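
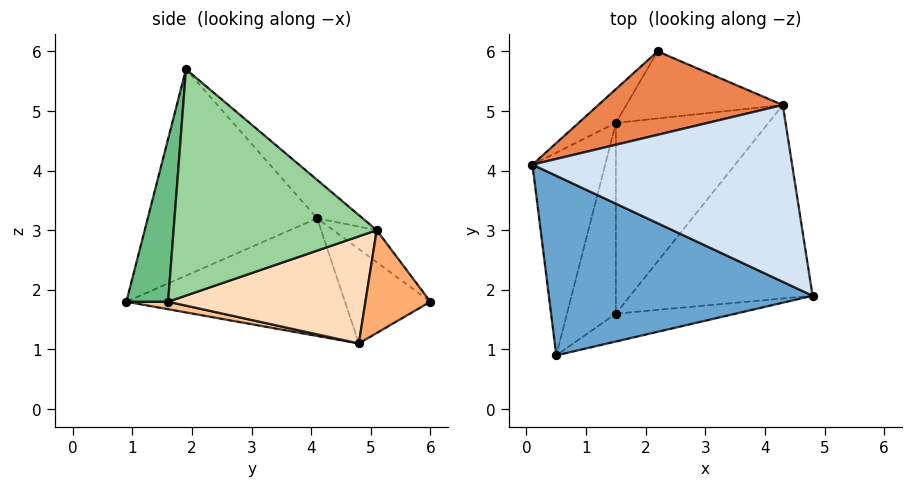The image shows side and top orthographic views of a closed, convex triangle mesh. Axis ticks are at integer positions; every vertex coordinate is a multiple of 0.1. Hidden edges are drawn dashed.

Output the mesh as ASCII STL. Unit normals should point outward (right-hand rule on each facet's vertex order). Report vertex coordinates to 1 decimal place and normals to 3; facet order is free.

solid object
 facet normal -0.568 -0.388 0.726
  outer loop
   vertex 0.5 0.9 1.8
   vertex 4.8 1.9 5.7
   vertex 0.1 4.1 3.2
  endloop
 endfacet
 facet normal -0.844 0.123 -0.522
  outer loop
   vertex 1.5 4.8 1.1
   vertex 0.5 0.9 1.8
   vertex 0.1 4.1 3.2
  endloop
 endfacet
 facet normal -0.741 0.604 -0.293
  outer loop
   vertex 1.5 4.8 1.1
   vertex 0.1 4.1 3.2
   vertex 2.2 6.0 1.8
  endloop
 endfacet
 facet normal -0.113 0.630 0.768
  outer loop
   vertex 4.3 5.1 3.0
   vertex 0.1 4.1 3.2
   vertex 4.8 1.9 5.7
  endloop
 endfacet
 facet normal -0.126 0.675 0.727
  outer loop
   vertex 4.3 5.1 3.0
   vertex 2.2 6.0 1.8
   vertex 0.1 4.1 3.2
  endloop
 endfacet
 facet normal 0.542 0.165 -0.824
  outer loop
   vertex 4.3 5.1 3.0
   vertex 1.5 4.8 1.1
   vertex 2.2 6.0 1.8
  endloop
 endfacet
 facet normal 0.148 -0.211 -0.966
  outer loop
   vertex 1.5 1.6 1.8
   vertex 0.5 0.9 1.8
   vertex 1.5 4.8 1.1
  endloop
 endfacet
 facet normal 0.566 -0.176 -0.806
  outer loop
   vertex 1.5 1.6 1.8
   vertex 1.5 4.8 1.1
   vertex 4.3 5.1 3.0
  endloop
 endfacet
 facet normal 0.528 -0.755 -0.389
  outer loop
   vertex 1.5 1.6 1.8
   vertex 4.8 1.9 5.7
   vertex 0.5 0.9 1.8
  endloop
 endfacet
 facet normal 0.721 -0.378 -0.581
  outer loop
   vertex 1.5 1.6 1.8
   vertex 4.3 5.1 3.0
   vertex 4.8 1.9 5.7
  endloop
 endfacet
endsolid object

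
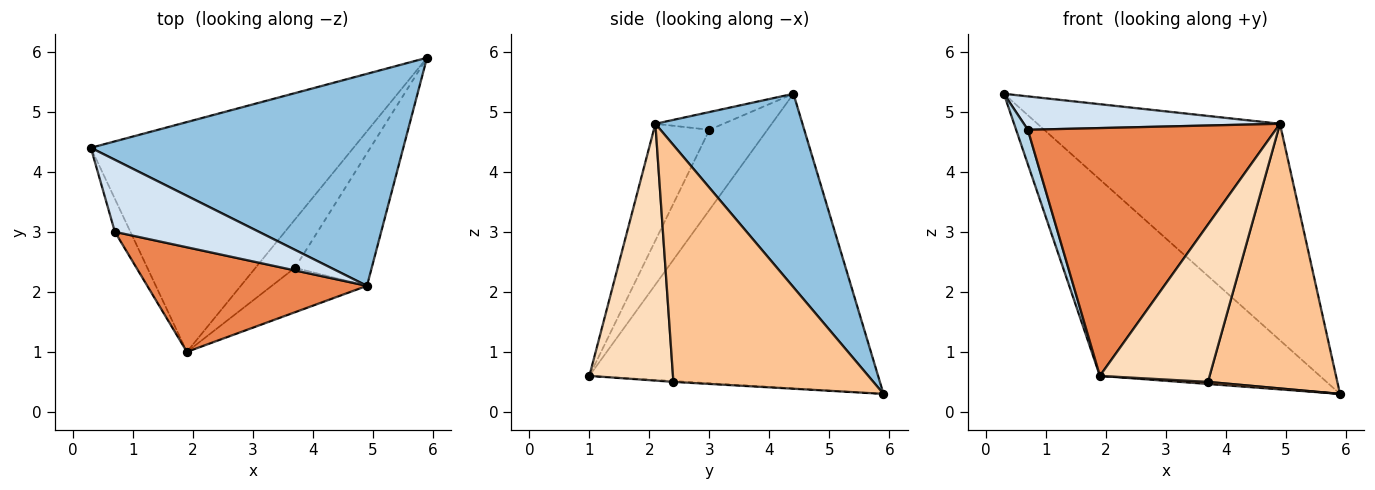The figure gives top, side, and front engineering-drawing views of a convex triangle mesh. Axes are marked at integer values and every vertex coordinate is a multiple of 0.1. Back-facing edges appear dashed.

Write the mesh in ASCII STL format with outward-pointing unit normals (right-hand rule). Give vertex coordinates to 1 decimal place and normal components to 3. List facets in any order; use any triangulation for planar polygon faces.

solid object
 facet normal -0.649 0.494 -0.578
  outer loop
   vertex 1.9 1.0 0.6
   vertex 0.3 4.4 5.3
   vertex 5.9 5.9 0.3
  endloop
 endfacet
 facet normal 0.398 0.656 0.642
  outer loop
   vertex 4.9 2.1 4.8
   vertex 5.9 5.9 0.3
   vertex 0.3 4.4 5.3
  endloop
 endfacet
 facet normal -0.963 -0.195 -0.187
  outer loop
   vertex 0.7 3.0 4.7
   vertex 0.3 4.4 5.3
   vertex 1.9 1.0 0.6
  endloop
 endfacet
 facet normal -0.111 -0.418 0.902
  outer loop
   vertex 0.7 3.0 4.7
   vertex 4.9 2.1 4.8
   vertex 0.3 4.4 5.3
  endloop
 endfacet
 facet normal -0.202 -0.902 0.381
  outer loop
   vertex 0.7 3.0 4.7
   vertex 1.9 1.0 0.6
   vertex 4.9 2.1 4.8
  endloop
 endfacet
 facet normal -0.022 -0.043 -0.999
  outer loop
   vertex 3.7 2.4 0.5
   vertex 1.9 1.0 0.6
   vertex 5.9 5.9 0.3
  endloop
 endfacet
 facet normal 0.810 -0.524 -0.263
  outer loop
   vertex 3.7 2.4 0.5
   vertex 5.9 5.9 0.3
   vertex 4.9 2.1 4.8
  endloop
 endfacet
 facet normal 0.591 -0.776 -0.219
  outer loop
   vertex 3.7 2.4 0.5
   vertex 4.9 2.1 4.8
   vertex 1.9 1.0 0.6
  endloop
 endfacet
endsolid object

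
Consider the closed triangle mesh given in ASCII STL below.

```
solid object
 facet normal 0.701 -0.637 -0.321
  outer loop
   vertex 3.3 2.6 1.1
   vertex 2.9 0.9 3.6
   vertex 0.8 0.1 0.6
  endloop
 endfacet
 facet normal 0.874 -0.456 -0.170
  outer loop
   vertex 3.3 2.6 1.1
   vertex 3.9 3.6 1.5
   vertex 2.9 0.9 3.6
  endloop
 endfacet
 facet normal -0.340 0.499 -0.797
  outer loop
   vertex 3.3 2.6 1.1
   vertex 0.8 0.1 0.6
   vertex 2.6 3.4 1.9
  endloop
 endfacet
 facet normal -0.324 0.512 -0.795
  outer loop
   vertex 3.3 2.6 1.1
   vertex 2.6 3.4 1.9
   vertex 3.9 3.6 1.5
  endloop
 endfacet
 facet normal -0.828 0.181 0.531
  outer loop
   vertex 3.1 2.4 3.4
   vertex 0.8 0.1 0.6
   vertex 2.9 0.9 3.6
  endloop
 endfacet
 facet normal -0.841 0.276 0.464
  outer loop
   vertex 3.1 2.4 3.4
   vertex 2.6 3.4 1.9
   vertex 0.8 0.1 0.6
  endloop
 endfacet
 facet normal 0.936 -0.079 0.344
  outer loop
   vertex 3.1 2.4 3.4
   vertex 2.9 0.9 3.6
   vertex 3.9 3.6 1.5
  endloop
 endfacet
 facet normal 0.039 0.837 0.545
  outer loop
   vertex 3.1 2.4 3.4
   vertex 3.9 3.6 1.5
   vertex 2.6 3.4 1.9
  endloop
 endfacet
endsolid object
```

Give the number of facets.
8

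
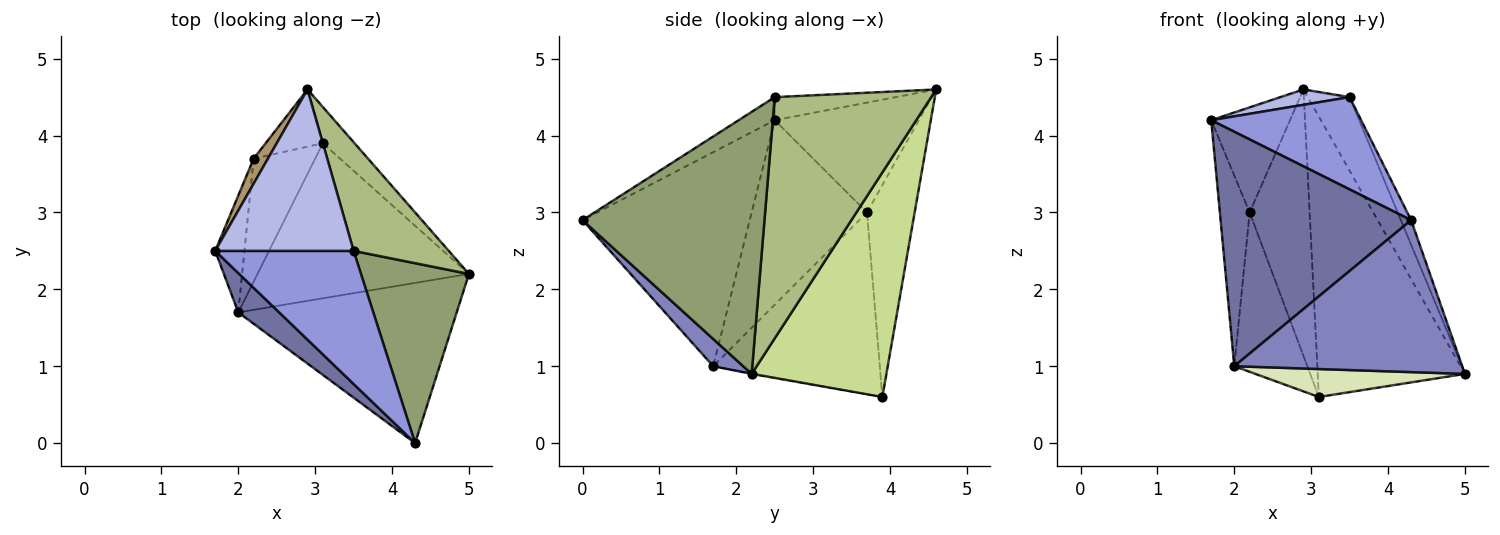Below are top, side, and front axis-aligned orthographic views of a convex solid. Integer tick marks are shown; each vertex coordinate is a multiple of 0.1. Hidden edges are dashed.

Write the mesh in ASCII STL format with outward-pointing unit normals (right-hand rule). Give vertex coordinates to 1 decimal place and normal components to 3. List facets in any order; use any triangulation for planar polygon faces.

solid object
 facet normal -0.654 -0.746 0.125
  outer loop
   vertex 2.0 1.7 1.0
   vertex 4.3 0.0 2.9
   vertex 1.7 2.5 4.2
  endloop
 endfacet
 facet normal 0.090 -0.685 -0.722
  outer loop
   vertex 2.0 1.7 1.0
   vertex 5.0 2.2 0.9
   vertex 4.3 0.0 2.9
  endloop
 endfacet
 facet normal -0.136 -0.565 0.814
  outer loop
   vertex 3.5 2.5 4.5
   vertex 1.7 2.5 4.2
   vertex 4.3 0.0 2.9
  endloop
 endfacet
 facet normal -0.164 -0.094 0.982
  outer loop
   vertex 3.5 2.5 4.5
   vertex 2.9 4.6 4.6
   vertex 1.7 2.5 4.2
  endloop
 endfacet
 facet normal 0.923 0.052 0.380
  outer loop
   vertex 3.5 2.5 4.5
   vertex 4.3 0.0 2.9
   vertex 5.0 2.2 0.9
  endloop
 endfacet
 facet normal 0.903 0.241 0.356
  outer loop
   vertex 3.5 2.5 4.5
   vertex 5.0 2.2 0.9
   vertex 2.9 4.6 4.6
  endloop
 endfacet
 facet normal 0.672 0.734 -0.095
  outer loop
   vertex 3.1 3.9 0.6
   vertex 2.9 4.6 4.6
   vertex 5.0 2.2 0.9
  endloop
 endfacet
 facet normal -0.003 -0.177 -0.984
  outer loop
   vertex 3.1 3.9 0.6
   vertex 5.0 2.2 0.9
   vertex 2.0 1.7 1.0
  endloop
 endfacet
 facet normal -0.872 0.477 0.113
  outer loop
   vertex 2.2 3.7 3.0
   vertex 1.7 2.5 4.2
   vertex 2.9 4.6 4.6
  endloop
 endfacet
 facet normal -0.614 0.772 -0.166
  outer loop
   vertex 2.2 3.7 3.0
   vertex 2.9 4.6 4.6
   vertex 3.1 3.9 0.6
  endloop
 endfacet
 facet normal -0.957 0.247 -0.152
  outer loop
   vertex 2.2 3.7 3.0
   vertex 2.0 1.7 1.0
   vertex 1.7 2.5 4.2
  endloop
 endfacet
 facet normal -0.875 0.384 -0.296
  outer loop
   vertex 2.2 3.7 3.0
   vertex 3.1 3.9 0.6
   vertex 2.0 1.7 1.0
  endloop
 endfacet
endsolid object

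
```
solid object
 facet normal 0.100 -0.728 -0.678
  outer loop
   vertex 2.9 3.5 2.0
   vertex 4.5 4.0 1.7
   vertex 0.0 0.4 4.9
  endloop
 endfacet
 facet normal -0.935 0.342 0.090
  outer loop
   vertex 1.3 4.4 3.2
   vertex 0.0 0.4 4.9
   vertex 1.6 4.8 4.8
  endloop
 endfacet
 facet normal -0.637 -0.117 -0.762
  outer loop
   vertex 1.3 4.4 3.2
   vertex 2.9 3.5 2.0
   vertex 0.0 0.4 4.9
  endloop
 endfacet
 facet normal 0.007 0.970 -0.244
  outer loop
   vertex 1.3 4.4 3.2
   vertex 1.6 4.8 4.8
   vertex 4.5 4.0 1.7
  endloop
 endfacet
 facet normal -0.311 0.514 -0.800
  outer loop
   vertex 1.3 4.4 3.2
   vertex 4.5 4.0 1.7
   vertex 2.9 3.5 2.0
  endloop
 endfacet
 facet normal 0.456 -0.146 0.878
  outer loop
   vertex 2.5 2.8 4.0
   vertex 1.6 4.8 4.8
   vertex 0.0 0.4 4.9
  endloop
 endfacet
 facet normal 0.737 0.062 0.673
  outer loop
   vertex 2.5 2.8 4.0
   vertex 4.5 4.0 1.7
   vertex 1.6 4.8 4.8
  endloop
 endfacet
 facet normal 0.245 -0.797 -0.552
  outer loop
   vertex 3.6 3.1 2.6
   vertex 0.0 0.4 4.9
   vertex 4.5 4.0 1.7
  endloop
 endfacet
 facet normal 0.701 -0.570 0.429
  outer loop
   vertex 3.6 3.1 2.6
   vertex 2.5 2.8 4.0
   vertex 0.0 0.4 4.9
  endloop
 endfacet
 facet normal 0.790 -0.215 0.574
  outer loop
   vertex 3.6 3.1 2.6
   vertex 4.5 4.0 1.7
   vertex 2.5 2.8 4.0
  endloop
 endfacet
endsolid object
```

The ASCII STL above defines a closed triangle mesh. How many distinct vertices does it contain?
7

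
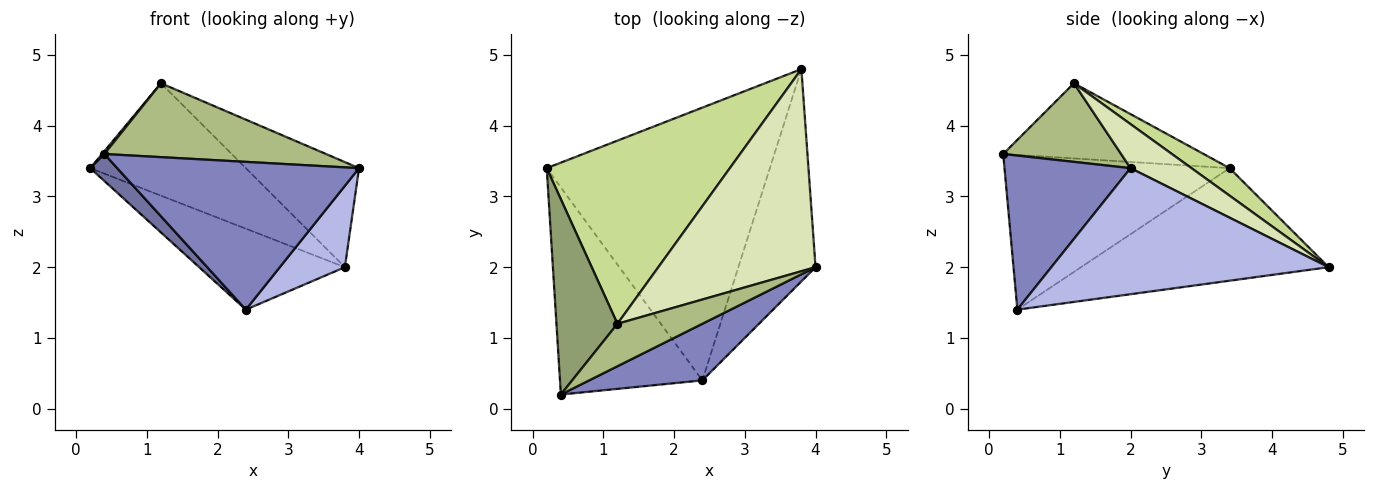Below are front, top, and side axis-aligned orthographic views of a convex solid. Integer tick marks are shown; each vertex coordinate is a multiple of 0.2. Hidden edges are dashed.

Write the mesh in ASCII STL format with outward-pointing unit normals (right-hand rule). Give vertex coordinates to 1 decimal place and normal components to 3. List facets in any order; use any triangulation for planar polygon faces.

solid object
 facet normal -0.733 -0.088 -0.674
  outer loop
   vertex 2.4 0.4 1.4
   vertex 0.4 0.2 3.6
   vertex 0.2 3.4 3.4
  endloop
 endfacet
 facet normal 0.438 -0.840 0.322
  outer loop
   vertex 2.4 0.4 1.4
   vertex 4.0 2.0 3.4
   vertex 0.4 0.2 3.6
  endloop
 endfacet
 facet normal -0.435 0.256 -0.863
  outer loop
   vertex 3.8 4.8 2.0
   vertex 2.4 0.4 1.4
   vertex 0.2 3.4 3.4
  endloop
 endfacet
 facet normal 0.836 -0.196 -0.512
  outer loop
   vertex 3.8 4.8 2.0
   vertex 4.0 2.0 3.4
   vertex 2.4 0.4 1.4
  endloop
 endfacet
 facet normal -0.776 -0.009 0.630
  outer loop
   vertex 1.2 1.2 4.6
   vertex 0.2 3.4 3.4
   vertex 0.4 0.2 3.6
  endloop
 endfacet
 facet normal 0.419 -0.787 0.452
  outer loop
   vertex 1.2 1.2 4.6
   vertex 0.4 0.2 3.6
   vertex 4.0 2.0 3.4
  endloop
 endfacet
 facet normal 0.127 0.519 0.845
  outer loop
   vertex 1.2 1.2 4.6
   vertex 3.8 4.8 2.0
   vertex 0.2 3.4 3.4
  endloop
 endfacet
 facet normal 0.241 0.448 0.861
  outer loop
   vertex 1.2 1.2 4.6
   vertex 4.0 2.0 3.4
   vertex 3.8 4.8 2.0
  endloop
 endfacet
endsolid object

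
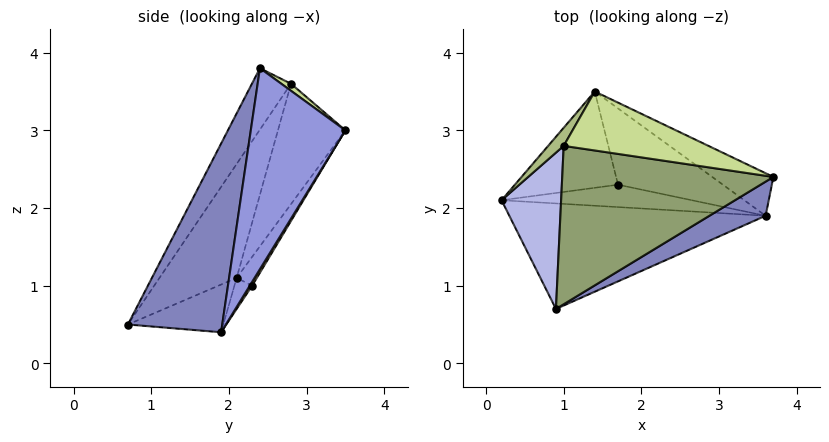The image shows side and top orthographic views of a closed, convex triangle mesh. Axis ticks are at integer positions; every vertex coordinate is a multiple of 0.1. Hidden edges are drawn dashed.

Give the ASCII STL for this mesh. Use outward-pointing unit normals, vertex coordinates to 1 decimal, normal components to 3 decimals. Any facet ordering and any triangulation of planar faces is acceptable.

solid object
 facet normal -0.174 0.313 -0.934
  outer loop
   vertex 3.6 1.9 0.4
   vertex 0.9 0.7 0.5
   vertex 0.2 2.1 1.1
  endloop
 endfacet
 facet normal 0.407 -0.905 0.121
  outer loop
   vertex 3.6 1.9 0.4
   vertex 3.7 2.4 3.8
   vertex 0.9 0.7 0.5
  endloop
 endfacet
 facet normal 0.467 0.873 -0.142
  outer loop
   vertex 1.4 3.5 3.0
   vertex 3.7 2.4 3.8
   vertex 3.6 1.9 0.4
  endloop
 endfacet
 facet normal -0.746 -0.540 0.390
  outer loop
   vertex 1.0 2.8 3.6
   vertex 0.2 2.1 1.1
   vertex 0.9 0.7 0.5
  endloop
 endfacet
 facet normal -0.162 -0.815 0.557
  outer loop
   vertex 1.0 2.8 3.6
   vertex 0.9 0.7 0.5
   vertex 3.7 2.4 3.8
  endloop
 endfacet
 facet normal -0.821 0.560 0.106
  outer loop
   vertex 1.0 2.8 3.6
   vertex 1.4 3.5 3.0
   vertex 0.2 2.1 1.1
  endloop
 endfacet
 facet normal 0.038 0.638 0.769
  outer loop
   vertex 1.0 2.8 3.6
   vertex 3.7 2.4 3.8
   vertex 1.4 3.5 3.0
  endloop
 endfacet
 facet normal -0.131 0.582 -0.803
  outer loop
   vertex 1.7 2.3 1.0
   vertex 3.6 1.9 0.4
   vertex 0.2 2.1 1.1
  endloop
 endfacet
 facet normal -0.147 0.838 -0.525
  outer loop
   vertex 1.7 2.3 1.0
   vertex 0.2 2.1 1.1
   vertex 1.4 3.5 3.0
  endloop
 endfacet
 facet normal 0.019 0.859 -0.512
  outer loop
   vertex 1.7 2.3 1.0
   vertex 1.4 3.5 3.0
   vertex 3.6 1.9 0.4
  endloop
 endfacet
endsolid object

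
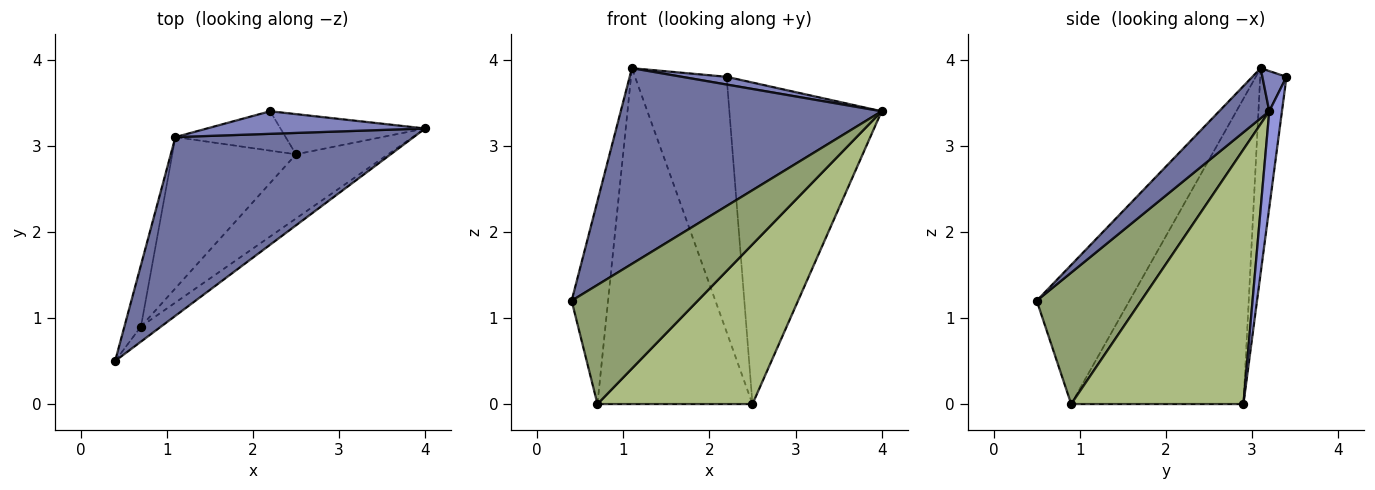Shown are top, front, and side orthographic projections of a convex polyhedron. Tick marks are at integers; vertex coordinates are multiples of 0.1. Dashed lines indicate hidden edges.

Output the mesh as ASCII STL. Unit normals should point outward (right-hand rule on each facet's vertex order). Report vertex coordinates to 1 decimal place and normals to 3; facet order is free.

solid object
 facet normal 0.140 -0.731 0.668
  outer loop
   vertex 1.1 3.1 3.9
   vertex 0.4 0.5 1.2
   vertex 4.0 3.2 3.4
  endloop
 endfacet
 facet normal 0.172 -0.319 0.932
  outer loop
   vertex 2.2 3.4 3.8
   vertex 1.1 3.1 3.9
   vertex 4.0 3.2 3.4
  endloop
 endfacet
 facet normal 0.082 0.989 -0.124
  outer loop
   vertex 2.2 3.4 3.8
   vertex 4.0 3.2 3.4
   vertex 2.5 2.9 0.0
  endloop
 endfacet
 facet normal -0.273 0.951 -0.147
  outer loop
   vertex 2.2 3.4 3.8
   vertex 2.5 2.9 0.0
   vertex 1.1 3.1 3.9
  endloop
 endfacet
 facet normal 0.634 -0.767 -0.097
  outer loop
   vertex 0.7 0.9 0.0
   vertex 4.0 3.2 3.4
   vertex 0.4 0.5 1.2
  endloop
 endfacet
 facet normal 0.718 -0.646 -0.260
  outer loop
   vertex 0.7 0.9 0.0
   vertex 2.5 2.9 0.0
   vertex 4.0 3.2 3.4
  endloop
 endfacet
 facet normal -0.925 0.363 -0.110
  outer loop
   vertex 0.7 0.9 0.0
   vertex 0.4 0.5 1.2
   vertex 1.1 3.1 3.9
  endloop
 endfacet
 facet normal -0.712 0.641 -0.288
  outer loop
   vertex 0.7 0.9 0.0
   vertex 1.1 3.1 3.9
   vertex 2.5 2.9 0.0
  endloop
 endfacet
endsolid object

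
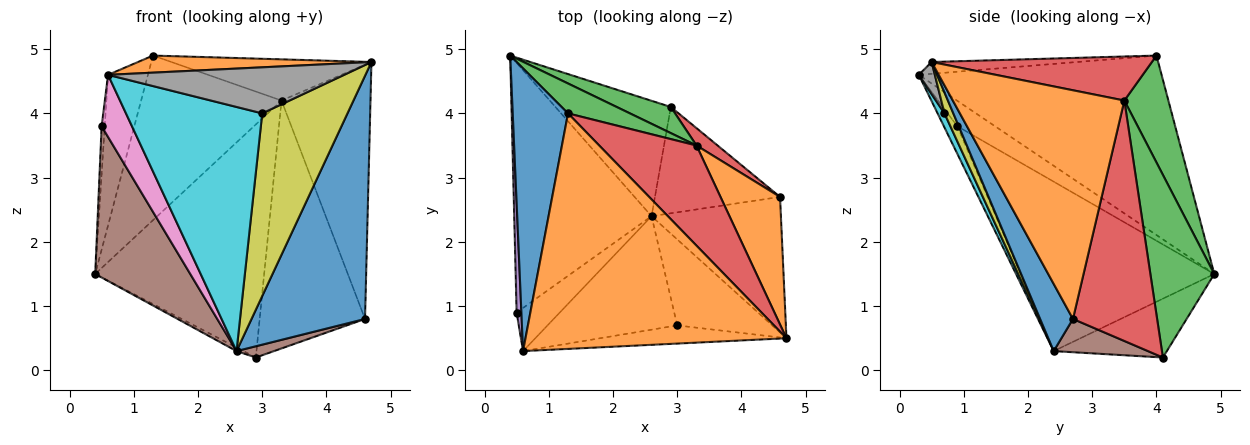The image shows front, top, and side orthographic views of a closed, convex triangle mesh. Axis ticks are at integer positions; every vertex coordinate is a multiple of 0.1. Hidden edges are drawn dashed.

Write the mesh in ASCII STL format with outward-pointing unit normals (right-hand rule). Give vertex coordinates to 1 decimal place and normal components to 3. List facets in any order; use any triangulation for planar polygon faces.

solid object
 facet normal -0.944 0.155 0.291
  outer loop
   vertex 1.3 4.0 4.9
   vertex 0.4 4.9 1.5
   vertex 0.6 0.3 4.6
  endloop
 endfacet
 facet normal -0.045 -0.072 0.996
  outer loop
   vertex 1.3 4.0 4.9
   vertex 0.6 0.3 4.6
   vertex 4.7 0.5 4.8
  endloop
 endfacet
 facet normal 0.295 0.940 0.171
  outer loop
   vertex 3.3 3.5 4.2
   vertex 0.4 4.9 1.5
   vertex 1.3 4.0 4.9
  endloop
 endfacet
 facet normal 0.386 0.351 0.853
  outer loop
   vertex 3.3 3.5 4.2
   vertex 1.3 4.0 4.9
   vertex 4.7 0.5 4.8
  endloop
 endfacet
 facet normal -0.980 0.081 0.183
  outer loop
   vertex 0.5 0.9 3.8
   vertex 0.6 0.3 4.6
   vertex 0.4 4.9 1.5
  endloop
 endfacet
 facet normal -0.726 -0.356 -0.588
  outer loop
   vertex 0.5 0.9 3.8
   vertex 0.4 4.9 1.5
   vertex 2.6 2.4 0.3
  endloop
 endfacet
 facet normal -0.342 -0.772 -0.536
  outer loop
   vertex 0.5 0.9 3.8
   vertex 2.6 2.4 0.3
   vertex 0.6 0.3 4.6
  endloop
 endfacet
 facet normal 0.063 -0.928 -0.366
  outer loop
   vertex 3.0 0.7 4.0
   vertex 4.7 0.5 4.8
   vertex 0.6 0.3 4.6
  endloop
 endfacet
 facet normal 0.094 -0.901 -0.424
  outer loop
   vertex 3.0 0.7 4.0
   vertex 2.6 2.4 0.3
   vertex 4.7 0.5 4.8
  endloop
 endfacet
 facet normal 0.046 -0.906 -0.421
  outer loop
   vertex 3.0 0.7 4.0
   vertex 0.6 0.3 4.6
   vertex 2.6 2.4 0.3
  endloop
 endfacet
 facet normal 0.245 -0.847 -0.472
  outer loop
   vertex 4.6 2.7 0.8
   vertex 4.7 0.5 4.8
   vertex 2.6 2.4 0.3
  endloop
 endfacet
 facet normal 0.865 0.449 0.225
  outer loop
   vertex 4.6 2.7 0.8
   vertex 3.3 3.5 4.2
   vertex 4.7 0.5 4.8
  endloop
 endfacet
 facet normal 0.352 0.930 0.104
  outer loop
   vertex 2.9 4.1 0.2
   vertex 0.4 4.9 1.5
   vertex 3.3 3.5 4.2
  endloop
 endfacet
 facet normal 0.623 0.780 0.055
  outer loop
   vertex 2.9 4.1 0.2
   vertex 3.3 3.5 4.2
   vertex 4.6 2.7 0.8
  endloop
 endfacet
 facet normal -0.454 0.028 -0.890
  outer loop
   vertex 2.9 4.1 0.2
   vertex 2.6 2.4 0.3
   vertex 0.4 4.9 1.5
  endloop
 endfacet
 facet normal 0.256 -0.102 -0.961
  outer loop
   vertex 2.9 4.1 0.2
   vertex 4.6 2.7 0.8
   vertex 2.6 2.4 0.3
  endloop
 endfacet
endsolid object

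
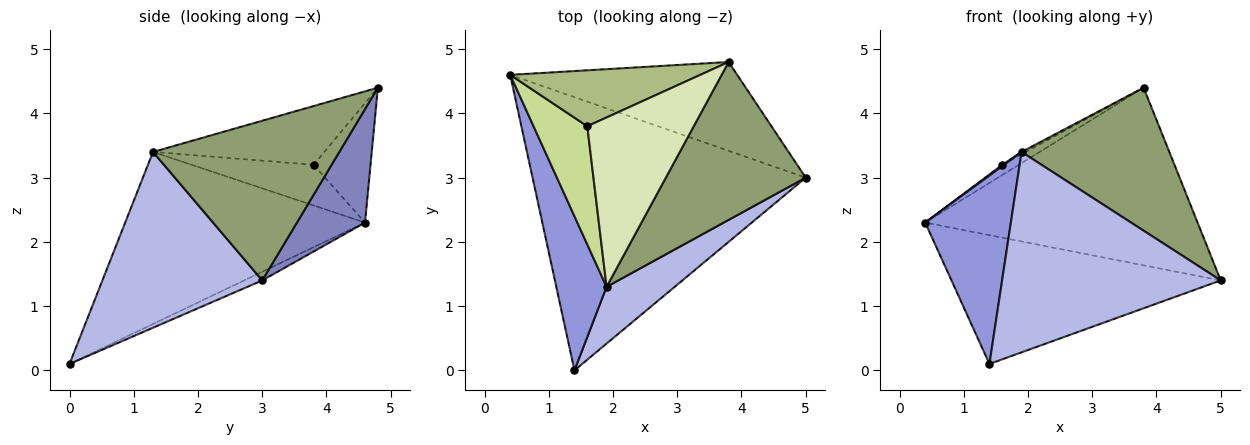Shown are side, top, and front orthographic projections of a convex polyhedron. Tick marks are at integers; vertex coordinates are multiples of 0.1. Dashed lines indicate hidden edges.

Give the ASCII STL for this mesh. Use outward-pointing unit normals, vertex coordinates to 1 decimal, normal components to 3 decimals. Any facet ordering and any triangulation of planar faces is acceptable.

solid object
 facet normal -0.029 0.426 -0.904
  outer loop
   vertex 1.4 0.0 0.1
   vertex 0.4 4.6 2.3
   vertex 5.0 3.0 1.4
  endloop
 endfacet
 facet normal 0.218 0.873 -0.436
  outer loop
   vertex 3.8 4.8 4.4
   vertex 5.0 3.0 1.4
   vertex 0.4 4.6 2.3
  endloop
 endfacet
 facet normal -0.908 -0.324 0.265
  outer loop
   vertex 1.9 1.3 3.4
   vertex 0.4 4.6 2.3
   vertex 1.4 0.0 0.1
  endloop
 endfacet
 facet normal 0.575 -0.787 0.223
  outer loop
   vertex 1.9 1.3 3.4
   vertex 1.4 0.0 0.1
   vertex 5.0 3.0 1.4
  endloop
 endfacet
 facet normal 0.646 -0.512 0.566
  outer loop
   vertex 1.9 1.3 3.4
   vertex 5.0 3.0 1.4
   vertex 3.8 4.8 4.4
  endloop
 endfacet
 facet normal -0.526 0.153 0.837
  outer loop
   vertex 1.6 3.8 3.2
   vertex 3.8 4.8 4.4
   vertex 0.4 4.6 2.3
  endloop
 endfacet
 facet normal -0.604 -0.009 0.797
  outer loop
   vertex 1.6 3.8 3.2
   vertex 0.4 4.6 2.3
   vertex 1.9 1.3 3.4
  endloop
 endfacet
 facet normal -0.483 0.012 0.876
  outer loop
   vertex 1.6 3.8 3.2
   vertex 1.9 1.3 3.4
   vertex 3.8 4.8 4.4
  endloop
 endfacet
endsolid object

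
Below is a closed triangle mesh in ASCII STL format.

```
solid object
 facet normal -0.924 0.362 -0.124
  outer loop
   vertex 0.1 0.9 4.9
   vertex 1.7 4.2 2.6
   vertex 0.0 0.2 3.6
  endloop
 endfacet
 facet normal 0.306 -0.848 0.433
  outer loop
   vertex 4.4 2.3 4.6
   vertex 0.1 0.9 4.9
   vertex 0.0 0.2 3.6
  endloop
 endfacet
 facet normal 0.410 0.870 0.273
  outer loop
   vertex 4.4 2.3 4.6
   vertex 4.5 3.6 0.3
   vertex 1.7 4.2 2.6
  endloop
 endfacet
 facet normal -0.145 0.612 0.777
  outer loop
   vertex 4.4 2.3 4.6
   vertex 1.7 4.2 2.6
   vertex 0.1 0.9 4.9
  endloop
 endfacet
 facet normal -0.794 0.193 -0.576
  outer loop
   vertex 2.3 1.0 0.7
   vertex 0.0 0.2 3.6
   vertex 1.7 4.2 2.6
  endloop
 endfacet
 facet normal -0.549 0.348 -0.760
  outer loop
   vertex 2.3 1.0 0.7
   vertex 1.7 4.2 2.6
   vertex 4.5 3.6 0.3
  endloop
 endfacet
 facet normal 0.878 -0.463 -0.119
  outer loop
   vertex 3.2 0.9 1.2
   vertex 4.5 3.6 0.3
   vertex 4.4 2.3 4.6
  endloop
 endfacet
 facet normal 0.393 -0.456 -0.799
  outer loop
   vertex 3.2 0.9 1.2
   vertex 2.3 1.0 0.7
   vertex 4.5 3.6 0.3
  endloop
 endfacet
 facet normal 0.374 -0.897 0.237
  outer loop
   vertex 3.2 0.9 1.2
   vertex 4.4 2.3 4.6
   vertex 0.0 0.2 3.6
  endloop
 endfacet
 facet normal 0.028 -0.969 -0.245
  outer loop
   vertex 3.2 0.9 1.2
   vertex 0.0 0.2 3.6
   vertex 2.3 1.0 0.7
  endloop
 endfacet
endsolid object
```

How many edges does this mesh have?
15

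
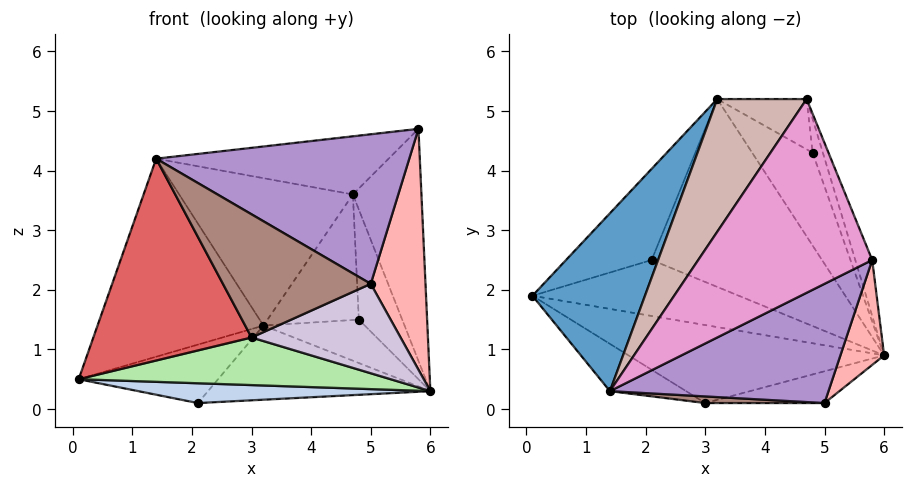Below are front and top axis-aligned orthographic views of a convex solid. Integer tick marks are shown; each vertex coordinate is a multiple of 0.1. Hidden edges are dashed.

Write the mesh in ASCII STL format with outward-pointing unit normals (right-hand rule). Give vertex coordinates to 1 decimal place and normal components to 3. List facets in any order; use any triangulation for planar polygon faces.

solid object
 facet normal -0.702 0.530 0.476
  outer loop
   vertex 1.4 0.3 4.2
   vertex 3.2 5.2 1.4
   vertex 0.1 1.9 0.5
  endloop
 endfacet
 facet normal -0.088 -0.332 -0.939
  outer loop
   vertex 2.1 2.5 0.1
   vertex 6.0 0.9 0.3
   vertex 0.1 1.9 0.5
  endloop
 endfacet
 facet normal -0.314 0.513 -0.799
  outer loop
   vertex 2.1 2.5 0.1
   vertex 0.1 1.9 0.5
   vertex 3.2 5.2 1.4
  endloop
 endfacet
 facet normal 0.195 0.360 -0.912
  outer loop
   vertex 2.1 2.5 0.1
   vertex 3.2 5.2 1.4
   vertex 6.0 0.9 0.3
  endloop
 endfacet
 facet normal 0.283 0.406 -0.869
  outer loop
   vertex 4.8 4.3 1.5
   vertex 6.0 0.9 0.3
   vertex 3.2 5.2 1.4
  endloop
 endfacet
 facet normal -0.116 -0.517 -0.848
  outer loop
   vertex 3.0 0.1 1.2
   vertex 0.1 1.9 0.5
   vertex 6.0 0.9 0.3
  endloop
 endfacet
 facet normal -0.481 -0.853 -0.200
  outer loop
   vertex 3.0 0.1 1.2
   vertex 1.4 0.3 4.2
   vertex 0.1 1.9 0.5
  endloop
 endfacet
 facet normal 0.824 -0.520 0.227
  outer loop
   vertex 5.0 0.1 2.1
   vertex 6.0 0.9 0.3
   vertex 5.8 2.5 4.7
  endloop
 endfacet
 facet normal 0.305 -0.745 0.594
  outer loop
   vertex 5.0 0.1 2.1
   vertex 5.8 2.5 4.7
   vertex 1.4 0.3 4.2
  endloop
 endfacet
 facet normal 0.149 -0.932 -0.331
  outer loop
   vertex 5.0 0.1 2.1
   vertex 3.0 0.1 1.2
   vertex 6.0 0.9 0.3
  endloop
 endfacet
 facet normal -0.024 -0.998 0.054
  outer loop
   vertex 5.0 0.1 2.1
   vertex 1.4 0.3 4.2
   vertex 3.0 0.1 1.2
  endloop
 endfacet
 facet normal -0.701 0.530 0.478
  outer loop
   vertex 4.7 5.2 3.6
   vertex 3.2 5.2 1.4
   vertex 1.4 0.3 4.2
  endloop
 endfacet
 facet normal -0.245 0.279 0.929
  outer loop
   vertex 4.7 5.2 3.6
   vertex 1.4 0.3 4.2
   vertex 5.8 2.5 4.7
  endloop
 endfacet
 facet normal 0.479 0.815 -0.326
  outer loop
   vertex 4.7 5.2 3.6
   vertex 4.8 4.3 1.5
   vertex 3.2 5.2 1.4
  endloop
 endfacet
 facet normal 0.934 0.347 -0.084
  outer loop
   vertex 4.7 5.2 3.6
   vertex 5.8 2.5 4.7
   vertex 6.0 0.9 0.3
  endloop
 endfacet
 facet normal 0.924 0.366 -0.113
  outer loop
   vertex 4.7 5.2 3.6
   vertex 6.0 0.9 0.3
   vertex 4.8 4.3 1.5
  endloop
 endfacet
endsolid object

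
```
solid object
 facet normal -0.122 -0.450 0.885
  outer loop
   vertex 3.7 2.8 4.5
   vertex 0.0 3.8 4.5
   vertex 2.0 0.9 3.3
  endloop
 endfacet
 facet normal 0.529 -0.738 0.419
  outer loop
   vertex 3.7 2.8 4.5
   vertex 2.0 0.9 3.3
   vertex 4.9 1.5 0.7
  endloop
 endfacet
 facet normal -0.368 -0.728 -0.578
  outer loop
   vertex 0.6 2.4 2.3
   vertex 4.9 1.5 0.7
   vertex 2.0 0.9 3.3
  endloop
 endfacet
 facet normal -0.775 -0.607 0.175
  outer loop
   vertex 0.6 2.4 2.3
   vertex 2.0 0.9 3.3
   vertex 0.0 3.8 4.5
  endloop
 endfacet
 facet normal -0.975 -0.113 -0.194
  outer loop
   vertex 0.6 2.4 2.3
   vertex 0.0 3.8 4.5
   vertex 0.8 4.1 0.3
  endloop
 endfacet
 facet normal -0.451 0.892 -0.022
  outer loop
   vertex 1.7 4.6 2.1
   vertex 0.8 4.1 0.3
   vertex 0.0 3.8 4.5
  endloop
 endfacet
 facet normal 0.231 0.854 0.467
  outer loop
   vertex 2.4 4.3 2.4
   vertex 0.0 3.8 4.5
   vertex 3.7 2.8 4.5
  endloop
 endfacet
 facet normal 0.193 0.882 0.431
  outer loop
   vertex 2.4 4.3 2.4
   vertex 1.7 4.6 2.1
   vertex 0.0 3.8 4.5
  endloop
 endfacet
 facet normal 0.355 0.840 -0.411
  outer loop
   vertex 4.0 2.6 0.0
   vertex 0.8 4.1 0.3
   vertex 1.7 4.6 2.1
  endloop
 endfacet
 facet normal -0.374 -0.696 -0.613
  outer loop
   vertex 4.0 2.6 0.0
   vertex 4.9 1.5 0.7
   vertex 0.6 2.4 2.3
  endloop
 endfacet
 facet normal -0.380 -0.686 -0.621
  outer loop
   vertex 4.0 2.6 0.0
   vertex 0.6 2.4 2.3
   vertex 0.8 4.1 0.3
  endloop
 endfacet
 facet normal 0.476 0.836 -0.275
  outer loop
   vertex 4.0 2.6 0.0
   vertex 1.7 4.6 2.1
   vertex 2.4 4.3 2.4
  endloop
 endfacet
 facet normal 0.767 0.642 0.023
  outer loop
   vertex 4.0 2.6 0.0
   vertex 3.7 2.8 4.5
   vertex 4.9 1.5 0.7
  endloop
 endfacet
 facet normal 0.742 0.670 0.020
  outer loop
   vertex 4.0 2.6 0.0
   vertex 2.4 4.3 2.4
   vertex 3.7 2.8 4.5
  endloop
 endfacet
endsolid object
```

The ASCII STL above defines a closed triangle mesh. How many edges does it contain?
21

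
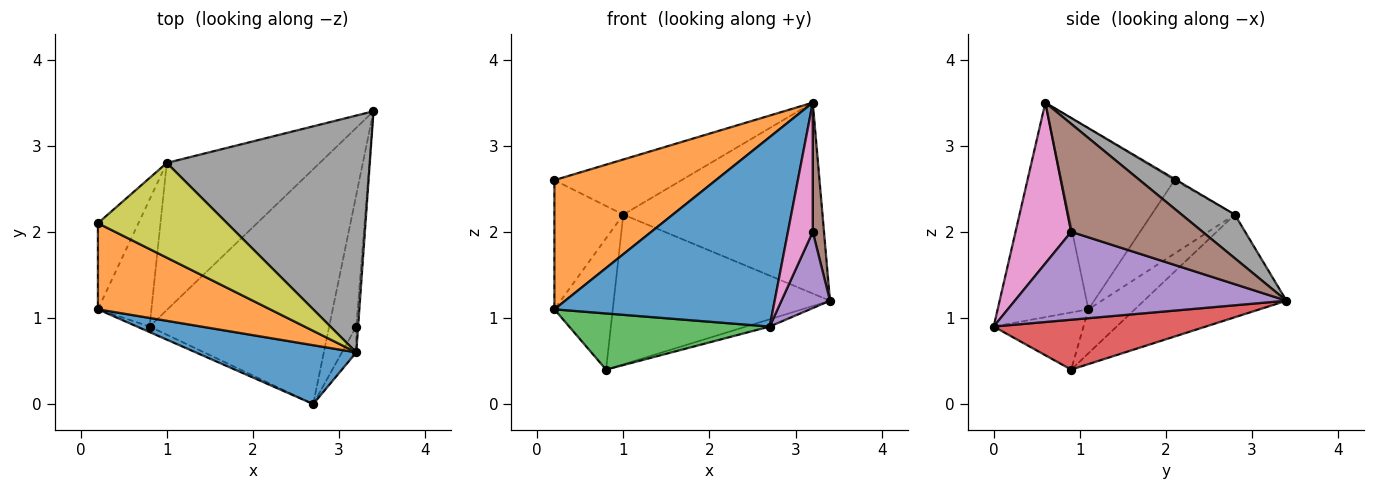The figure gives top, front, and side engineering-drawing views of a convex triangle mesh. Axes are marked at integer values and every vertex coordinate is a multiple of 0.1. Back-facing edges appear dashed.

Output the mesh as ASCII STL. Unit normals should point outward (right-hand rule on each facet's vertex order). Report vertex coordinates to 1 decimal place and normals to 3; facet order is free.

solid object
 facet normal -0.369 -0.888 0.276
  outer loop
   vertex 3.2 0.6 3.5
   vertex 0.2 1.1 1.1
   vertex 2.7 0.0 0.9
  endloop
 endfacet
 facet normal -0.503 -0.719 0.479
  outer loop
   vertex 0.2 2.1 2.6
   vertex 0.2 1.1 1.1
   vertex 3.2 0.6 3.5
  endloop
 endfacet
 facet normal -0.407 -0.909 -0.089
  outer loop
   vertex 0.8 0.9 0.4
   vertex 2.7 0.0 0.9
   vertex 0.2 1.1 1.1
  endloop
 endfacet
 facet normal 0.268 0.030 -0.963
  outer loop
   vertex 0.8 0.9 0.4
   vertex 3.4 3.4 1.2
   vertex 2.7 0.0 0.9
  endloop
 endfacet
 facet normal 0.942 -0.168 -0.290
  outer loop
   vertex 3.2 0.9 2.0
   vertex 2.7 0.0 0.9
   vertex 3.4 3.4 1.2
  endloop
 endfacet
 facet normal 0.996 -0.085 -0.017
  outer loop
   vertex 3.2 0.9 2.0
   vertex 3.4 3.4 1.2
   vertex 3.2 0.6 3.5
  endloop
 endfacet
 facet normal 0.910 -0.406 -0.081
  outer loop
   vertex 3.2 0.9 2.0
   vertex 3.2 0.6 3.5
   vertex 2.7 0.0 0.9
  endloop
 endfacet
 facet normal 0.165 0.619 0.768
  outer loop
   vertex 1.0 2.8 2.2
   vertex 3.2 0.6 3.5
   vertex 3.4 3.4 1.2
  endloop
 endfacet
 facet normal -0.008 0.503 0.864
  outer loop
   vertex 1.0 2.8 2.2
   vertex 0.2 2.1 2.6
   vertex 3.2 0.6 3.5
  endloop
 endfacet
 facet normal -0.709 0.587 -0.391
  outer loop
   vertex 1.0 2.8 2.2
   vertex 0.2 1.1 1.1
   vertex 0.2 2.1 2.6
  endloop
 endfacet
 facet normal -0.496 0.624 -0.604
  outer loop
   vertex 1.0 2.8 2.2
   vertex 0.8 0.9 0.4
   vertex 0.2 1.1 1.1
  endloop
 endfacet
 facet normal -0.426 0.646 -0.634
  outer loop
   vertex 1.0 2.8 2.2
   vertex 3.4 3.4 1.2
   vertex 0.8 0.9 0.4
  endloop
 endfacet
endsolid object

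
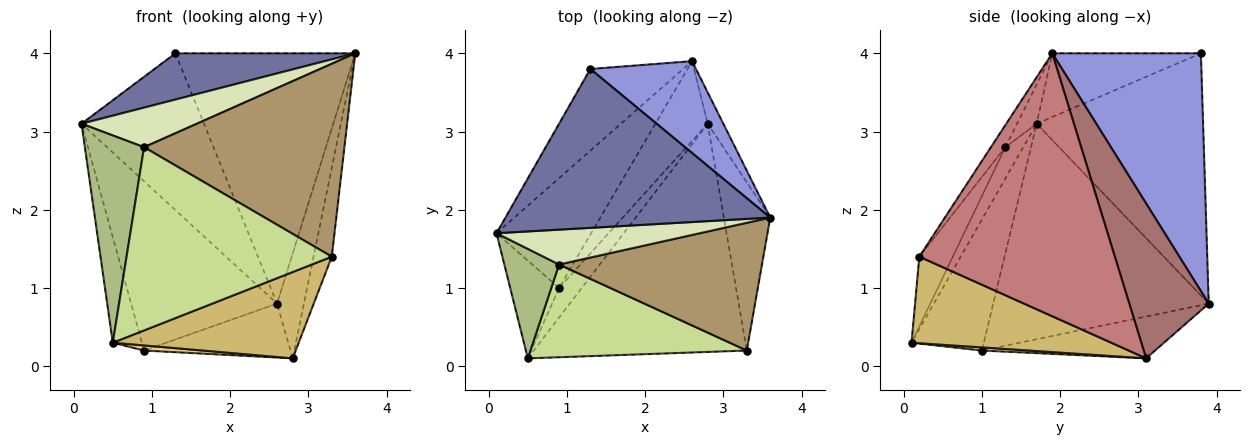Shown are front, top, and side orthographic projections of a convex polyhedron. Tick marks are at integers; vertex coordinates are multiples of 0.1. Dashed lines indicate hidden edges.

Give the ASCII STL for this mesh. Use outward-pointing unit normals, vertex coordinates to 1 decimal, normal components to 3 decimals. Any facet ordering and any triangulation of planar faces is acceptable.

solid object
 facet normal -0.225 -0.272 0.936
  outer loop
   vertex 1.3 3.8 4.0
   vertex 0.1 1.7 3.1
   vertex 3.6 1.9 4.0
  endloop
 endfacet
 facet normal -0.770 0.566 -0.295
  outer loop
   vertex 1.3 3.8 4.0
   vertex 2.6 3.9 0.8
   vertex 0.1 1.7 3.1
  endloop
 endfacet
 facet normal 0.613 0.742 0.272
  outer loop
   vertex 1.3 3.8 4.0
   vertex 3.6 1.9 4.0
   vertex 2.6 3.9 0.8
  endloop
 endfacet
 facet normal -0.778 0.527 -0.342
  outer loop
   vertex 0.9 1.0 0.2
   vertex 0.1 1.7 3.1
   vertex 2.6 3.9 0.8
  endloop
 endfacet
 facet normal -0.877 0.353 -0.327
  outer loop
   vertex 0.9 1.0 0.2
   vertex 0.5 0.1 0.3
   vertex 0.1 1.7 3.1
  endloop
 endfacet
 facet normal -0.258 -0.854 0.451
  outer loop
   vertex 0.9 1.3 2.8
   vertex 0.1 1.7 3.1
   vertex 0.5 0.1 0.3
  endloop
 endfacet
 facet normal -0.144 -0.883 0.447
  outer loop
   vertex 0.9 1.3 2.8
   vertex 0.5 0.1 0.3
   vertex 3.3 0.2 1.4
  endloop
 endfacet
 facet normal -0.126 -0.744 0.656
  outer loop
   vertex 0.9 1.3 2.8
   vertex 3.6 1.9 4.0
   vertex 0.1 1.7 3.1
  endloop
 endfacet
 facet normal -0.060 -0.832 0.551
  outer loop
   vertex 0.9 1.3 2.8
   vertex 3.3 0.2 1.4
   vertex 3.6 1.9 4.0
  endloop
 endfacet
 facet normal 0.355 -0.331 -0.874
  outer loop
   vertex 2.8 3.1 0.1
   vertex 3.3 0.2 1.4
   vertex 0.5 0.1 0.3
  endloop
 endfacet
 facet normal 0.135 -0.168 -0.976
  outer loop
   vertex 2.8 3.1 0.1
   vertex 0.5 0.1 0.3
   vertex 0.9 1.0 0.2
  endloop
 endfacet
 facet normal -0.552 0.467 -0.691
  outer loop
   vertex 2.8 3.1 0.1
   vertex 0.9 1.0 0.2
   vertex 2.6 3.9 0.8
  endloop
 endfacet
 facet normal 0.943 0.319 -0.095
  outer loop
   vertex 2.8 3.1 0.1
   vertex 2.6 3.9 0.8
   vertex 3.6 1.9 4.0
  endloop
 endfacet
 facet normal 0.981 0.092 -0.173
  outer loop
   vertex 2.8 3.1 0.1
   vertex 3.6 1.9 4.0
   vertex 3.3 0.2 1.4
  endloop
 endfacet
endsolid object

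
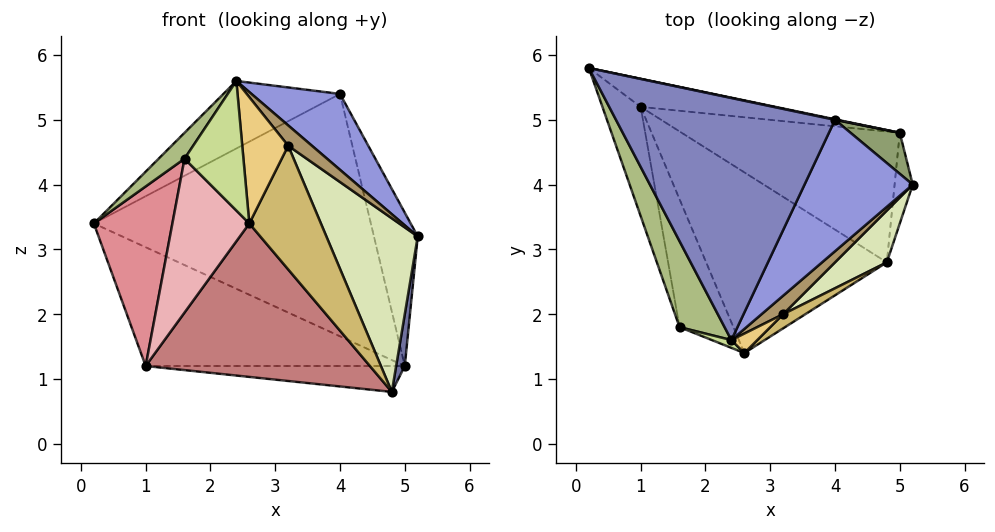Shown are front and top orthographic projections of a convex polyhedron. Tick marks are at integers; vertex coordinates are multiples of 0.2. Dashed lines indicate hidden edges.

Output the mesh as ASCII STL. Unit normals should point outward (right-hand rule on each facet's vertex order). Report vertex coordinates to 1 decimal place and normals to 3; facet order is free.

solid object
 facet normal 0.989 -0.073 -0.128
  outer loop
   vertex 5.0 4.8 1.2
   vertex 5.2 4.0 3.2
   vertex 4.8 2.8 0.8
  endloop
 endfacet
 facet normal -0.411 0.245 0.878
  outer loop
   vertex 4.0 5.0 5.4
   vertex 0.2 5.8 3.4
   vertex 2.4 1.6 5.6
  endloop
 endfacet
 facet normal 0.760 -0.325 0.562
  outer loop
   vertex 4.0 5.0 5.4
   vertex 2.4 1.6 5.6
   vertex 5.2 4.0 3.2
  endloop
 endfacet
 facet normal 0.205 0.979 0.002
  outer loop
   vertex 4.0 5.0 5.4
   vertex 5.0 4.8 1.2
   vertex 0.2 5.8 3.4
  endloop
 endfacet
 facet normal 0.788 0.595 0.159
  outer loop
   vertex 4.0 5.0 5.4
   vertex 5.2 4.0 3.2
   vertex 5.0 4.8 1.2
  endloop
 endfacet
 facet normal -0.833 -0.159 0.529
  outer loop
   vertex 1.6 1.8 4.4
   vertex 2.4 1.6 5.6
   vertex 0.2 5.8 3.4
  endloop
 endfacet
 facet normal -0.321 -0.945 0.057
  outer loop
   vertex 1.6 1.8 4.4
   vertex 2.6 1.4 3.4
   vertex 2.4 1.6 5.6
  endloop
 endfacet
 facet normal 0.757 -0.626 0.187
  outer loop
   vertex 3.2 2.0 4.6
   vertex 4.8 2.8 0.8
   vertex 5.2 4.0 3.2
  endloop
 endfacet
 facet normal 0.771 -0.471 0.428
  outer loop
   vertex 3.2 2.0 4.6
   vertex 5.2 4.0 3.2
   vertex 2.4 1.6 5.6
  endloop
 endfacet
 facet normal 0.608 -0.789 0.090
  outer loop
   vertex 3.2 2.0 4.6
   vertex 2.6 1.4 3.4
   vertex 4.8 2.8 0.8
  endloop
 endfacet
 facet normal 0.565 -0.816 0.125
  outer loop
   vertex 3.2 2.0 4.6
   vertex 2.4 1.6 5.6
   vertex 2.6 1.4 3.4
  endloop
 endfacet
 facet normal 0.097 0.969 -0.229
  outer loop
   vertex 1.0 5.2 1.2
   vertex 0.2 5.8 3.4
   vertex 5.0 4.8 1.2
  endloop
 endfacet
 facet normal 0.019 0.194 -0.981
  outer loop
   vertex 1.0 5.2 1.2
   vertex 5.0 4.8 1.2
   vertex 4.8 2.8 0.8
  endloop
 endfacet
 facet normal -0.439 -0.581 -0.685
  outer loop
   vertex 1.0 5.2 1.2
   vertex 4.8 2.8 0.8
   vertex 2.6 1.4 3.4
  endloop
 endfacet
 facet normal -0.900 -0.372 -0.226
  outer loop
   vertex 1.0 5.2 1.2
   vertex 1.6 1.8 4.4
   vertex 0.2 5.8 3.4
  endloop
 endfacet
 facet normal -0.688 -0.558 -0.464
  outer loop
   vertex 1.0 5.2 1.2
   vertex 2.6 1.4 3.4
   vertex 1.6 1.8 4.4
  endloop
 endfacet
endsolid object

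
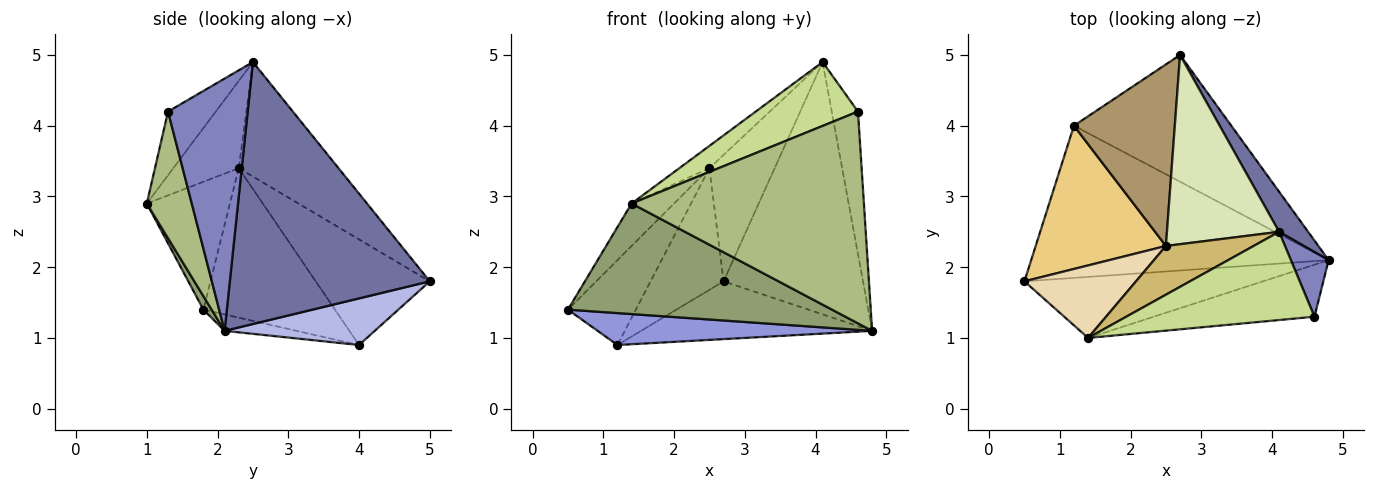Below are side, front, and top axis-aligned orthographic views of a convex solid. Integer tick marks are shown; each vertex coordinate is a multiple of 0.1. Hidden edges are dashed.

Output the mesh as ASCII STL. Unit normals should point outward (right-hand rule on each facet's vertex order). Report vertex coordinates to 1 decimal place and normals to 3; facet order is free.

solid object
 facet normal 0.817 0.570 0.091
  outer loop
   vertex 4.1 2.5 4.9
   vertex 4.8 2.1 1.1
   vertex 2.7 5.0 1.8
  endloop
 endfacet
 facet normal 0.940 0.310 0.141
  outer loop
   vertex 4.6 1.3 4.2
   vertex 4.8 2.1 1.1
   vertex 4.1 2.5 4.9
  endloop
 endfacet
 facet normal -0.054 -0.205 -0.977
  outer loop
   vertex 1.2 4.0 0.9
   vertex 4.8 2.1 1.1
   vertex 0.5 1.8 1.4
  endloop
 endfacet
 facet normal 0.260 0.400 -0.879
  outer loop
   vertex 1.2 4.0 0.9
   vertex 2.7 5.0 1.8
   vertex 4.8 2.1 1.1
  endloop
 endfacet
 facet normal 0.027 -0.875 -0.483
  outer loop
   vertex 1.4 1.0 2.9
   vertex 0.5 1.8 1.4
   vertex 4.8 2.1 1.1
  endloop
 endfacet
 facet normal 0.185 -0.954 -0.234
  outer loop
   vertex 1.4 1.0 2.9
   vertex 4.8 2.1 1.1
   vertex 4.6 1.3 4.2
  endloop
 endfacet
 facet normal -0.264 -0.566 0.781
  outer loop
   vertex 1.4 1.0 2.9
   vertex 4.6 1.3 4.2
   vertex 4.1 2.5 4.9
  endloop
 endfacet
 facet normal -0.647 0.424 0.634
  outer loop
   vertex 2.5 2.3 3.4
   vertex 4.1 2.5 4.9
   vertex 2.7 5.0 1.8
  endloop
 endfacet
 facet normal -0.656 0.420 0.627
  outer loop
   vertex 2.5 2.3 3.4
   vertex 2.7 5.0 1.8
   vertex 1.2 4.0 0.9
  endloop
 endfacet
 facet normal -0.671 0.308 0.674
  outer loop
   vertex 2.5 2.3 3.4
   vertex 1.4 1.0 2.9
   vertex 4.1 2.5 4.9
  endloop
 endfacet
 facet normal -0.703 0.363 0.612
  outer loop
   vertex 2.5 2.3 3.4
   vertex 1.2 4.0 0.9
   vertex 0.5 1.8 1.4
  endloop
 endfacet
 facet normal -0.703 0.359 0.614
  outer loop
   vertex 2.5 2.3 3.4
   vertex 0.5 1.8 1.4
   vertex 1.4 1.0 2.9
  endloop
 endfacet
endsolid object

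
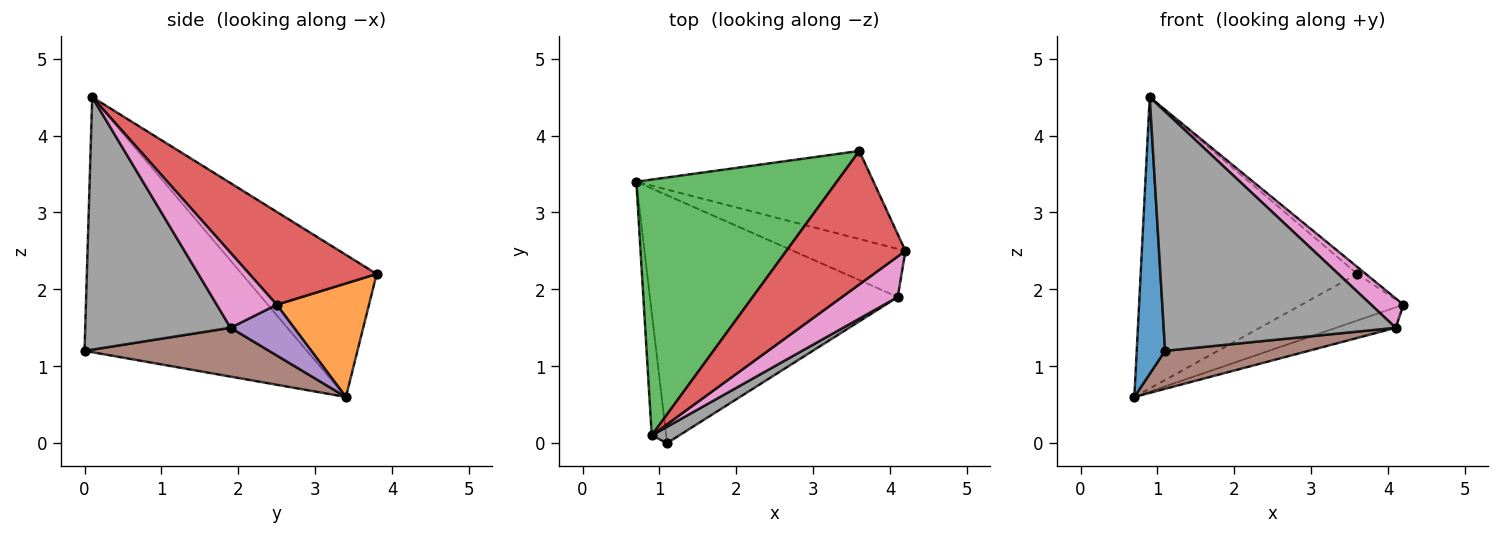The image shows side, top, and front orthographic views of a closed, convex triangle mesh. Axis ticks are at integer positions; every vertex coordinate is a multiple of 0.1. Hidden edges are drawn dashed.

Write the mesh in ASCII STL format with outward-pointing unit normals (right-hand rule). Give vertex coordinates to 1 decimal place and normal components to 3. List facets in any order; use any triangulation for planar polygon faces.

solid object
 facet normal -0.990 -0.126 -0.056
  outer loop
   vertex 0.9 0.1 4.5
   vertex 0.7 3.4 0.6
   vertex 1.1 0.0 1.2
  endloop
 endfacet
 facet normal 0.390 0.430 -0.814
  outer loop
   vertex 3.6 3.8 2.2
   vertex 4.2 2.5 1.8
   vertex 0.7 3.4 0.6
  endloop
 endfacet
 facet normal -0.424 0.681 0.598
  outer loop
   vertex 3.6 3.8 2.2
   vertex 0.7 3.4 0.6
   vertex 0.9 0.1 4.5
  endloop
 endfacet
 facet normal 0.615 0.041 0.788
  outer loop
   vertex 3.6 3.8 2.2
   vertex 0.9 0.1 4.5
   vertex 4.2 2.5 1.8
  endloop
 endfacet
 facet normal 0.384 0.361 -0.850
  outer loop
   vertex 4.1 1.9 1.5
   vertex 0.7 3.4 0.6
   vertex 4.2 2.5 1.8
  endloop
 endfacet
 facet normal 0.191 -0.149 -0.970
  outer loop
   vertex 4.1 1.9 1.5
   vertex 1.1 0.0 1.2
   vertex 0.7 3.4 0.6
  endloop
 endfacet
 facet normal 0.737 -0.397 0.548
  outer loop
   vertex 4.1 1.9 1.5
   vertex 4.2 2.5 1.8
   vertex 0.9 0.1 4.5
  endloop
 endfacet
 facet normal 0.530 -0.846 0.058
  outer loop
   vertex 4.1 1.9 1.5
   vertex 0.9 0.1 4.5
   vertex 1.1 0.0 1.2
  endloop
 endfacet
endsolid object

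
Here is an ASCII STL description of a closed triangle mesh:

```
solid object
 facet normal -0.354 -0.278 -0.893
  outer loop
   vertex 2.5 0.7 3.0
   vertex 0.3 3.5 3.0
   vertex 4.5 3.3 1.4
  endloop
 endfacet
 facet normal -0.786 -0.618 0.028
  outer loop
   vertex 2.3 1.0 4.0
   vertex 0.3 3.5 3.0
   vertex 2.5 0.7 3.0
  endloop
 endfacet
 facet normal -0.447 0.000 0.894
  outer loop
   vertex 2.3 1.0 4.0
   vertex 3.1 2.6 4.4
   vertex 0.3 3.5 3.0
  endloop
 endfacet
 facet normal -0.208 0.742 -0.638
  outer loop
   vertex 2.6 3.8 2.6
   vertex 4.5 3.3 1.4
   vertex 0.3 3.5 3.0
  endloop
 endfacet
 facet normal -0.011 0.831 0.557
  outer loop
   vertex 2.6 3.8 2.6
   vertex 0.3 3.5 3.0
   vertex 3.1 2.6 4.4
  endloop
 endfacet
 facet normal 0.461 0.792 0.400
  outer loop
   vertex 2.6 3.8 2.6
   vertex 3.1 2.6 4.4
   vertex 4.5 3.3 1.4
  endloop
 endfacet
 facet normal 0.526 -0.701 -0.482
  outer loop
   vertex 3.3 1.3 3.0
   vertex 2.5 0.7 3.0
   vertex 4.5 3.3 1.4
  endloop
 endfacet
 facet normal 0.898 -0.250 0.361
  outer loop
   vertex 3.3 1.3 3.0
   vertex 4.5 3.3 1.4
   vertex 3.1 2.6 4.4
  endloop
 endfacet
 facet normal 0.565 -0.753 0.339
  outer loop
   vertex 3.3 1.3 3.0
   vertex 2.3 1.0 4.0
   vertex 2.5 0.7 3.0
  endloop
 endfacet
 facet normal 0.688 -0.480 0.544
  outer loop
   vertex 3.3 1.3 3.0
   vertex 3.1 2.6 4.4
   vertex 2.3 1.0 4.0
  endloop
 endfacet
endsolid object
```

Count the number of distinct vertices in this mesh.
7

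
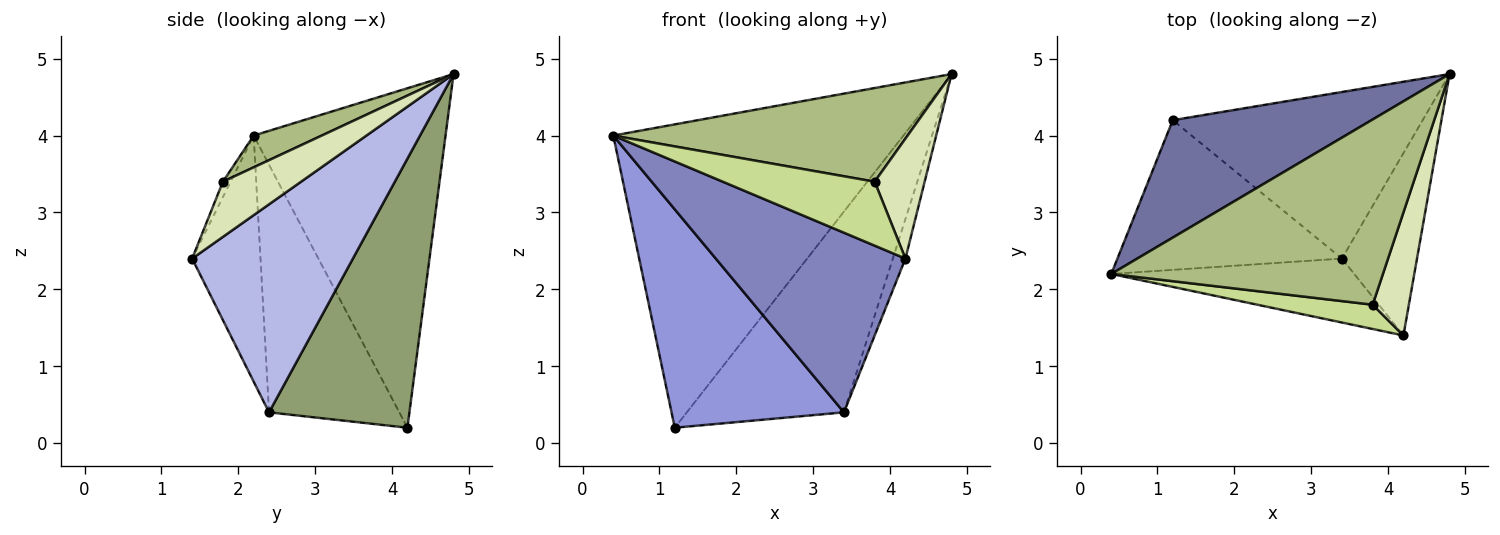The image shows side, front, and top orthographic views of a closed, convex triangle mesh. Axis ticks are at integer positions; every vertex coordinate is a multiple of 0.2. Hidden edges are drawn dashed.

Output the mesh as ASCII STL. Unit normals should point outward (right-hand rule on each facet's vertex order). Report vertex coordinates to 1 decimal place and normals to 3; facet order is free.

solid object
 facet normal -0.525 0.794 0.307
  outer loop
   vertex 1.2 4.2 0.2
   vertex 0.4 2.2 4.0
   vertex 4.8 4.8 4.8
  endloop
 endfacet
 facet normal -0.321 -0.892 -0.317
  outer loop
   vertex 3.4 2.4 0.4
   vertex 4.2 1.4 2.4
   vertex 0.4 2.2 4.0
  endloop
 endfacet
 facet normal -0.529 -0.700 -0.480
  outer loop
   vertex 3.4 2.4 0.4
   vertex 0.4 2.2 4.0
   vertex 1.2 4.2 0.2
  endloop
 endfacet
 facet normal 0.938 0.073 -0.339
  outer loop
   vertex 3.4 2.4 0.4
   vertex 4.8 4.8 4.8
   vertex 4.2 1.4 2.4
  endloop
 endfacet
 facet normal 0.567 0.634 -0.526
  outer loop
   vertex 3.4 2.4 0.4
   vertex 1.2 4.2 0.2
   vertex 4.8 4.8 4.8
  endloop
 endfacet
 facet normal 0.104 -0.449 0.888
  outer loop
   vertex 3.8 1.8 3.4
   vertex 4.8 4.8 4.8
   vertex 0.4 2.2 4.0
  endloop
 endfacet
 facet normal -0.047 -0.934 0.355
  outer loop
   vertex 3.8 1.8 3.4
   vertex 0.4 2.2 4.0
   vertex 4.2 1.4 2.4
  endloop
 endfacet
 facet normal 0.737 -0.471 0.484
  outer loop
   vertex 3.8 1.8 3.4
   vertex 4.2 1.4 2.4
   vertex 4.8 4.8 4.8
  endloop
 endfacet
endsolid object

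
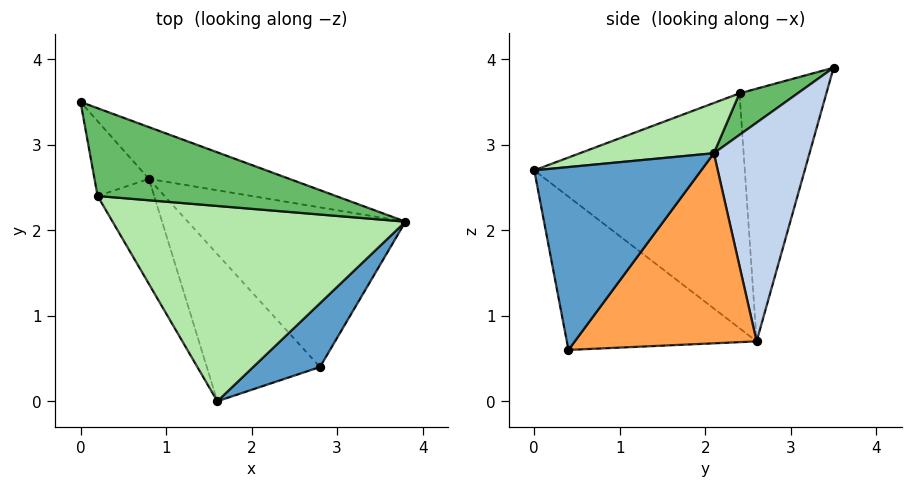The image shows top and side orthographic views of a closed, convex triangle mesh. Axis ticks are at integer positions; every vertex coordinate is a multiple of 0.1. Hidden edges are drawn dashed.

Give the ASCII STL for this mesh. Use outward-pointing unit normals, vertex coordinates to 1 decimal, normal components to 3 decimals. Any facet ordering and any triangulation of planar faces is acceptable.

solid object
 facet normal 0.659 -0.713 0.241
  outer loop
   vertex 2.8 0.4 0.6
   vertex 3.8 2.1 2.9
   vertex 1.6 0.0 2.7
  endloop
 endfacet
 facet normal 0.295 0.936 -0.190
  outer loop
   vertex 0.8 2.6 0.7
   vertex 0.0 3.5 3.9
   vertex 3.8 2.1 2.9
  endloop
 endfacet
 facet normal 0.556 0.534 -0.637
  outer loop
   vertex 0.8 2.6 0.7
   vertex 3.8 2.1 2.9
   vertex 2.8 0.4 0.6
  endloop
 endfacet
 facet normal -0.658 -0.576 -0.486
  outer loop
   vertex 0.8 2.6 0.7
   vertex 2.8 0.4 0.6
   vertex 1.6 0.0 2.7
  endloop
 endfacet
 facet normal 0.167 -0.231 0.958
  outer loop
   vertex 0.2 2.4 3.6
   vertex 3.8 2.1 2.9
   vertex 0.0 3.5 3.9
  endloop
 endfacet
 facet normal 0.163 -0.262 0.951
  outer loop
   vertex 0.2 2.4 3.6
   vertex 1.6 0.0 2.7
   vertex 3.8 2.1 2.9
  endloop
 endfacet
 facet normal -0.971 -0.119 -0.209
  outer loop
   vertex 0.2 2.4 3.6
   vertex 0.0 3.5 3.9
   vertex 0.8 2.6 0.7
  endloop
 endfacet
 facet normal -0.877 -0.432 -0.211
  outer loop
   vertex 0.2 2.4 3.6
   vertex 0.8 2.6 0.7
   vertex 1.6 0.0 2.7
  endloop
 endfacet
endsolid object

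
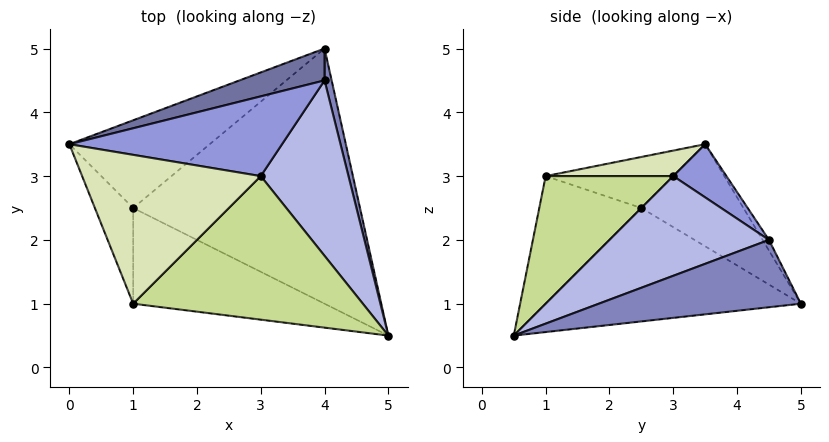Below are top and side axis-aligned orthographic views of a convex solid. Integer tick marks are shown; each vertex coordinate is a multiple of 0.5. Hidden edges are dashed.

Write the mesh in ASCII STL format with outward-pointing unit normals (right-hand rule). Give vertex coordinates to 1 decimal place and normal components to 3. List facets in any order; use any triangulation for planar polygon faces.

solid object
 facet normal -0.056 0.893 0.447
  outer loop
   vertex 4.0 4.5 2.0
   vertex 4.0 5.0 1.0
   vertex 0.0 3.5 3.5
  endloop
 endfacet
 facet normal 0.973 0.205 0.102
  outer loop
   vertex 4.0 4.5 2.0
   vertex 5.0 0.5 0.5
   vertex 4.0 5.0 1.0
  endloop
 endfacet
 facet normal 0.218 0.436 0.873
  outer loop
   vertex 3.0 3.0 3.0
   vertex 4.0 4.5 2.0
   vertex 0.0 3.5 3.5
  endloop
 endfacet
 facet normal 0.749 -0.060 0.659
  outer loop
   vertex 3.0 3.0 3.0
   vertex 5.0 0.5 0.5
   vertex 4.0 4.5 2.0
  endloop
 endfacet
 facet normal -0.574 0.215 -0.790
  outer loop
   vertex 1.0 2.5 2.5
   vertex 0.0 3.5 3.5
   vertex 4.0 5.0 1.0
  endloop
 endfacet
 facet normal -0.447 0.000 -0.894
  outer loop
   vertex 1.0 2.5 2.5
   vertex 4.0 5.0 1.0
   vertex 5.0 0.5 0.5
  endloop
 endfacet
 facet normal 0.437 -0.437 0.786
  outer loop
   vertex 1.0 1.0 3.0
   vertex 5.0 0.5 0.5
   vertex 3.0 3.0 3.0
  endloop
 endfacet
 facet normal 0.140 -0.140 0.980
  outer loop
   vertex 1.0 1.0 3.0
   vertex 3.0 3.0 3.0
   vertex 0.0 3.5 3.5
  endloop
 endfacet
 facet normal -0.535 -0.267 -0.802
  outer loop
   vertex 1.0 1.0 3.0
   vertex 1.0 2.5 2.5
   vertex 5.0 0.5 0.5
  endloop
 endfacet
 facet normal -0.784 -0.196 -0.588
  outer loop
   vertex 1.0 1.0 3.0
   vertex 0.0 3.5 3.5
   vertex 1.0 2.5 2.5
  endloop
 endfacet
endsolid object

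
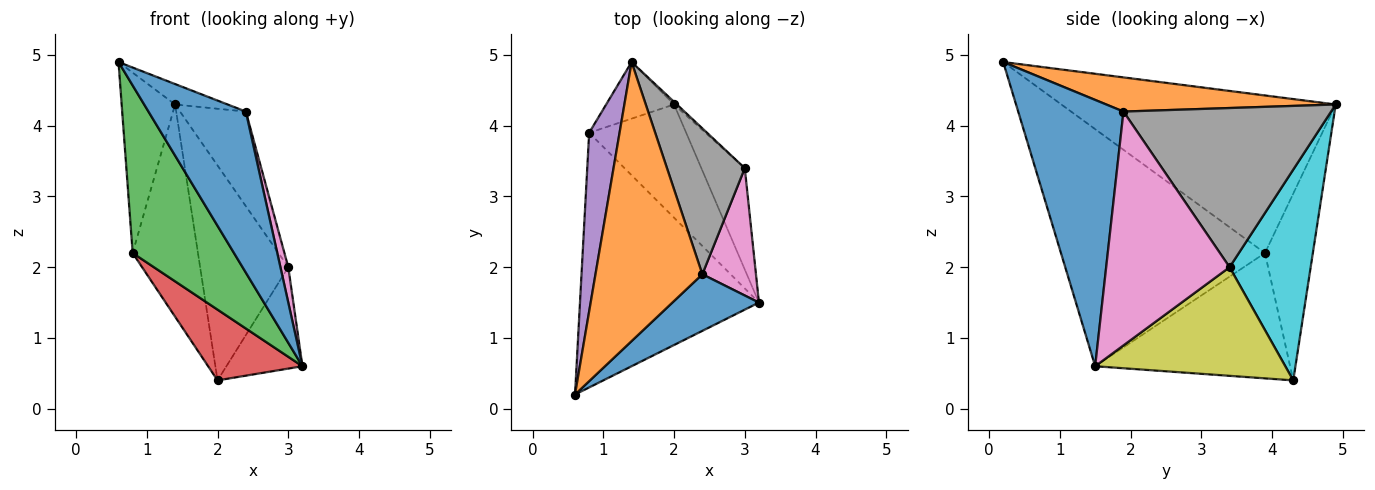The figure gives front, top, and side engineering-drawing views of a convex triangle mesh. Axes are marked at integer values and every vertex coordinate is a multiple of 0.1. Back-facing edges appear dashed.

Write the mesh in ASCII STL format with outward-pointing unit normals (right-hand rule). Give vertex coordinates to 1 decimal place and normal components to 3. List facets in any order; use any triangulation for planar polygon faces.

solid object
 facet normal 0.714 -0.661 0.232
  outer loop
   vertex 2.4 1.9 4.2
   vertex 0.6 0.2 4.9
   vertex 3.2 1.5 0.6
  endloop
 endfacet
 facet normal 0.304 0.070 0.950
  outer loop
   vertex 2.4 1.9 4.2
   vertex 1.4 4.9 4.3
   vertex 0.6 0.2 4.9
  endloop
 endfacet
 facet normal -0.742 -0.369 -0.560
  outer loop
   vertex 0.8 3.9 2.2
   vertex 3.2 1.5 0.6
   vertex 0.6 0.2 4.9
  endloop
 endfacet
 facet normal -0.739 -0.357 -0.572
  outer loop
   vertex 0.8 3.9 2.2
   vertex 2.0 4.3 0.4
   vertex 3.2 1.5 0.6
  endloop
 endfacet
 facet normal -0.964 0.188 0.186
  outer loop
   vertex 0.8 3.9 2.2
   vertex 0.6 0.2 4.9
   vertex 1.4 4.9 4.3
  endloop
 endfacet
 facet normal -0.578 0.788 -0.210
  outer loop
   vertex 0.8 3.9 2.2
   vertex 1.4 4.9 4.3
   vertex 2.0 4.3 0.4
  endloop
 endfacet
 facet normal 0.973 -0.062 0.223
  outer loop
   vertex 3.0 3.4 2.0
   vertex 2.4 1.9 4.2
   vertex 3.2 1.5 0.6
  endloop
 endfacet
 facet normal 0.864 0.274 0.422
  outer loop
   vertex 3.0 3.4 2.0
   vertex 1.4 4.9 4.3
   vertex 2.4 1.9 4.2
  endloop
 endfacet
 facet normal 0.870 0.348 -0.348
  outer loop
   vertex 3.0 3.4 2.0
   vertex 3.2 1.5 0.6
   vertex 2.0 4.3 0.4
  endloop
 endfacet
 facet normal 0.677 0.736 -0.009
  outer loop
   vertex 3.0 3.4 2.0
   vertex 2.0 4.3 0.4
   vertex 1.4 4.9 4.3
  endloop
 endfacet
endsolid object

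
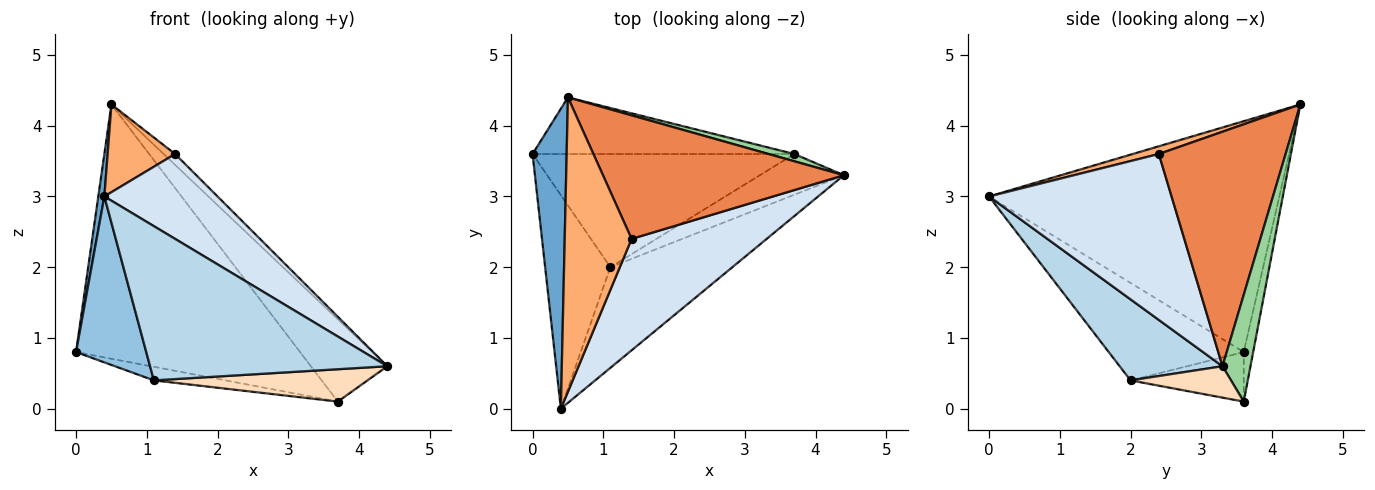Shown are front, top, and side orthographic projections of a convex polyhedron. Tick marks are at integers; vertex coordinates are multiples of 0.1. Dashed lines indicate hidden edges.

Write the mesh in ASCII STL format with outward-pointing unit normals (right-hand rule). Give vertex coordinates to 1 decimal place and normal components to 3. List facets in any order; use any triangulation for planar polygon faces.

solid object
 facet normal -0.989 -0.021 0.146
  outer loop
   vertex 0.5 4.4 4.3
   vertex 0.0 3.6 0.8
   vertex 0.4 0.0 3.0
  endloop
 endfacet
 facet normal -0.763 -0.397 -0.511
  outer loop
   vertex 1.1 2.0 0.4
   vertex 0.4 0.0 3.0
   vertex 0.0 3.6 0.8
  endloop
 endfacet
 facet normal 0.341 -0.787 -0.514
  outer loop
   vertex 1.1 2.0 0.4
   vertex 4.4 3.3 0.6
   vertex 0.4 0.0 3.0
  endloop
 endfacet
 facet normal 0.699 -0.433 0.569
  outer loop
   vertex 1.4 2.4 3.6
   vertex 0.4 0.0 3.0
   vertex 4.4 3.3 0.6
  endloop
 endfacet
 facet normal 0.696 0.063 0.715
  outer loop
   vertex 1.4 2.4 3.6
   vertex 4.4 3.3 0.6
   vertex 0.5 4.4 4.3
  endloop
 endfacet
 facet normal 0.110 -0.284 0.953
  outer loop
   vertex 1.4 2.4 3.6
   vertex 0.5 4.4 4.3
   vertex 0.4 0.0 3.0
  endloop
 endfacet
 facet normal -0.185 0.117 -0.976
  outer loop
   vertex 3.7 3.6 0.1
   vertex 1.1 2.0 0.4
   vertex 0.0 3.6 0.8
  endloop
 endfacet
 facet normal 0.281 -0.597 -0.751
  outer loop
   vertex 3.7 3.6 0.1
   vertex 4.4 3.3 0.6
   vertex 1.1 2.0 0.4
  endloop
 endfacet
 facet normal -0.041 0.975 -0.217
  outer loop
   vertex 3.7 3.6 0.1
   vertex 0.0 3.6 0.8
   vertex 0.5 4.4 4.3
  endloop
 endfacet
 facet normal 0.342 0.936 0.082
  outer loop
   vertex 3.7 3.6 0.1
   vertex 0.5 4.4 4.3
   vertex 4.4 3.3 0.6
  endloop
 endfacet
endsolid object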